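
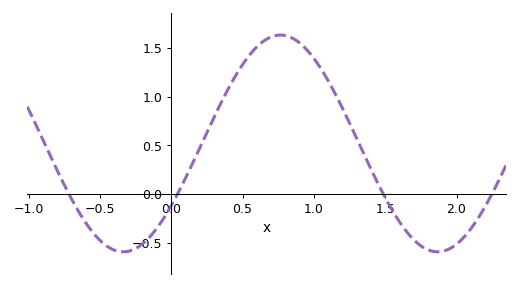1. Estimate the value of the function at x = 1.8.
-0.57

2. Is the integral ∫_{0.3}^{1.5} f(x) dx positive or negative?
positive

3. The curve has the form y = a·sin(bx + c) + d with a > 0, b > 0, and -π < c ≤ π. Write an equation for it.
y = 1.11sin(2.85x - 0.61) + 0.52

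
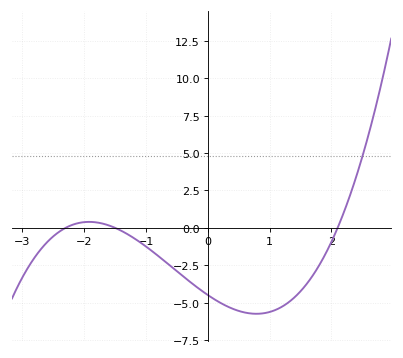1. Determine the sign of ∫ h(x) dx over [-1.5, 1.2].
negative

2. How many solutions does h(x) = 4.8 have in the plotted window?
1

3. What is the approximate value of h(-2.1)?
0.5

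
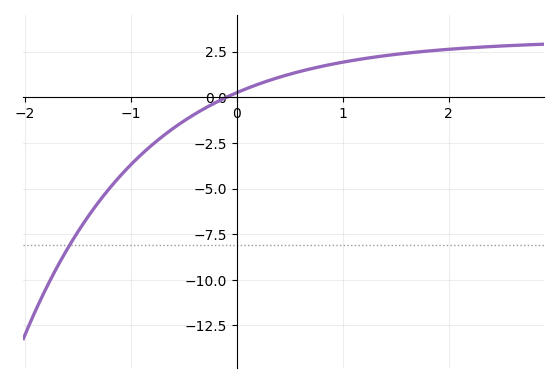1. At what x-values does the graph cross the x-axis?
-0.1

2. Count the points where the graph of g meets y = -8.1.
1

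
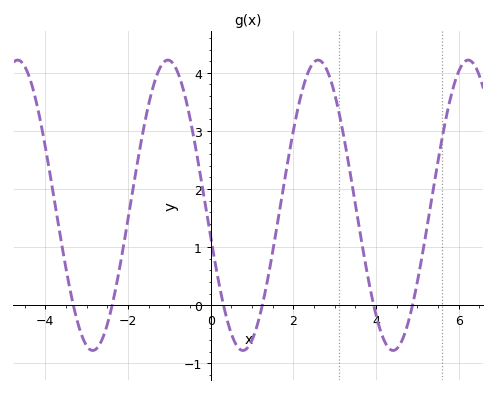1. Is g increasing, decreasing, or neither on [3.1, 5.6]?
neither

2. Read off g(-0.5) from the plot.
3.22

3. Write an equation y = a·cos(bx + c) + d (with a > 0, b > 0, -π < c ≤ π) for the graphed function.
y = 2.5cos(1.73x + 1.79) + 1.72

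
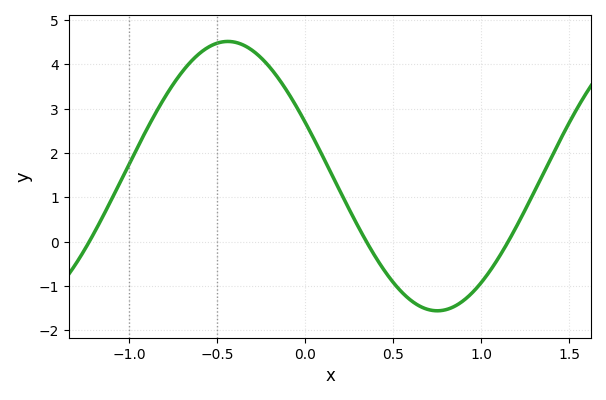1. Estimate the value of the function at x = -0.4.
4.5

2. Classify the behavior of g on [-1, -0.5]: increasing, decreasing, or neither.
increasing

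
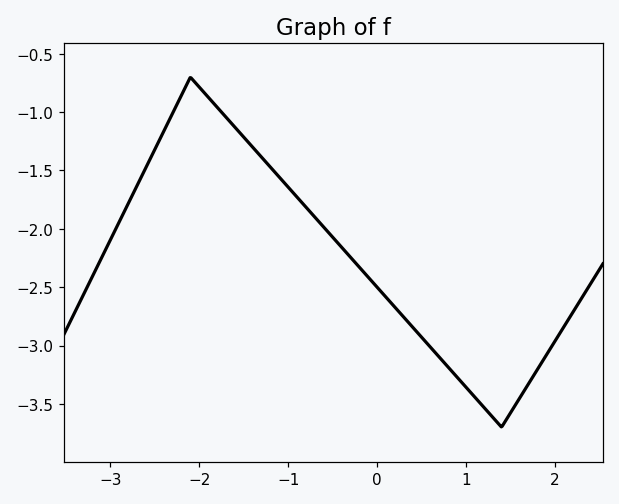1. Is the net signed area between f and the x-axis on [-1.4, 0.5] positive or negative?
negative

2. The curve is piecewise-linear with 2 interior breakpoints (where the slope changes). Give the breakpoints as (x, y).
(-2.1, -0.7); (1.4, -3.7)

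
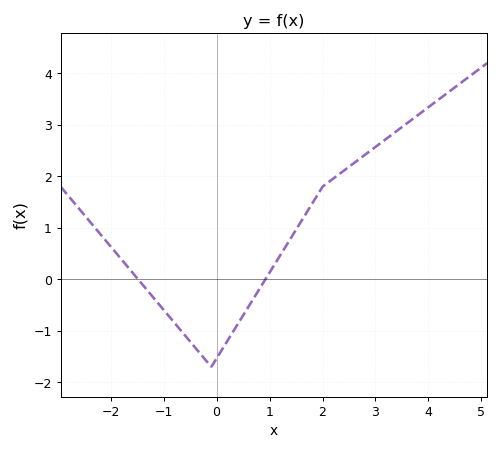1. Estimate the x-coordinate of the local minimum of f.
-0.102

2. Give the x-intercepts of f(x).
-1.48, 0.92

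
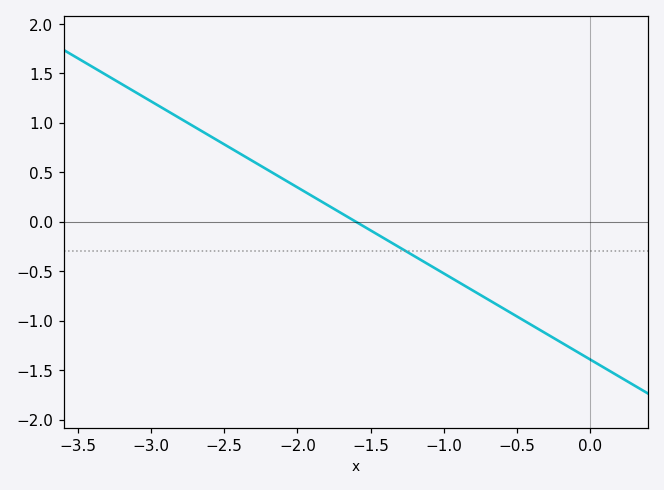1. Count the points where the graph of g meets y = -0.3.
1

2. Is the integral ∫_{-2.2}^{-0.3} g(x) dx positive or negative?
negative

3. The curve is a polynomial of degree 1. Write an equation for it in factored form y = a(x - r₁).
y = -0.87(x + 1.6)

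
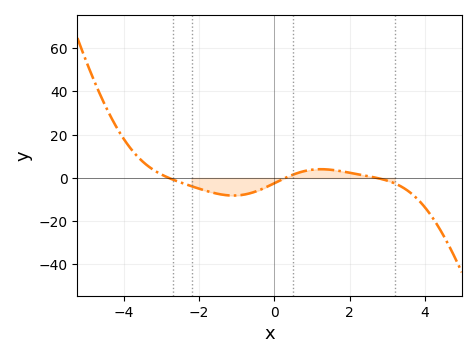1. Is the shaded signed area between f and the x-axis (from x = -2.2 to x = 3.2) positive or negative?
negative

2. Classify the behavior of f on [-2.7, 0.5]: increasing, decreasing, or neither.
neither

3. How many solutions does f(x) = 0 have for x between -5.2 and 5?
3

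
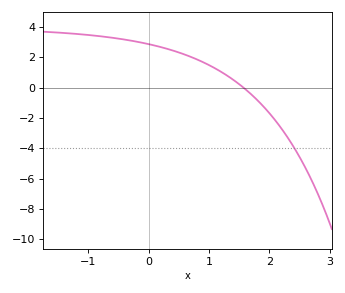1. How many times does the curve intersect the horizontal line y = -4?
1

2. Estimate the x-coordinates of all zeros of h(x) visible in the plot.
1.57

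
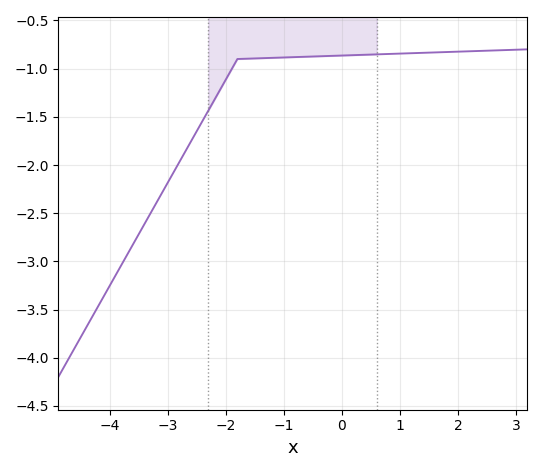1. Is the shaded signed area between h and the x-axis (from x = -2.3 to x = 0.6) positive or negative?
negative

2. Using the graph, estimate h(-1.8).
-0.9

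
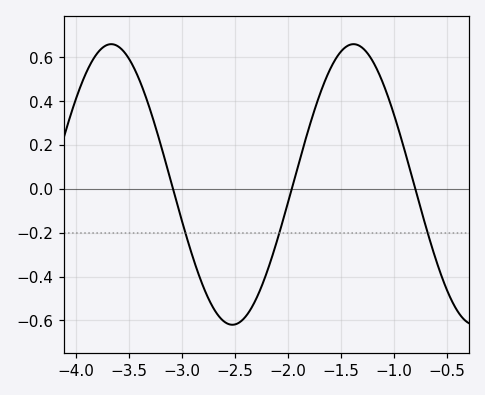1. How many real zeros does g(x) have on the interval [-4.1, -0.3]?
3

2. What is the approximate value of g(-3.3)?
0.36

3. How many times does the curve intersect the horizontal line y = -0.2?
3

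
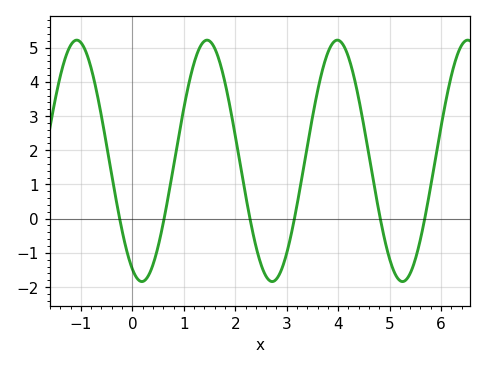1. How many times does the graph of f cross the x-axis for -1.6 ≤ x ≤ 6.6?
6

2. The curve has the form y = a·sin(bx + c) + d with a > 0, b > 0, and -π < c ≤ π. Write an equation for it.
y = 3.53sin(2.5x - 2) + 1.69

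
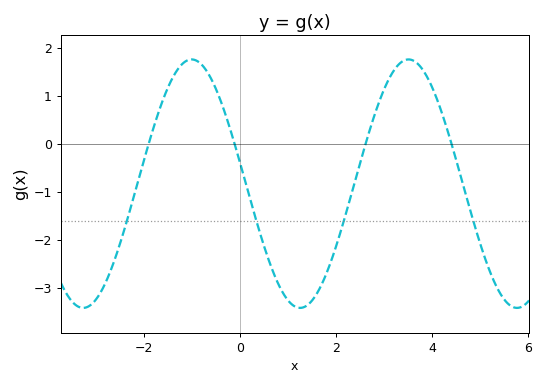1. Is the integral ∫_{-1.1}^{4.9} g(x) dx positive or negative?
negative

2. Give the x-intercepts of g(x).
-1.9, -0.113, 2.62, 4.41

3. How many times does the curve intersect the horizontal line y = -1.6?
4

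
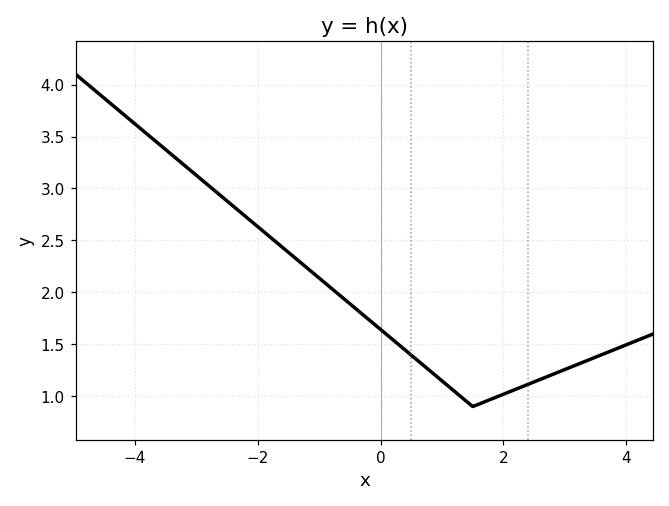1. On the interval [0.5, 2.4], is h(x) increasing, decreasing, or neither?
neither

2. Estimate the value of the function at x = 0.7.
1.3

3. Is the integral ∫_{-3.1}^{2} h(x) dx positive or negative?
positive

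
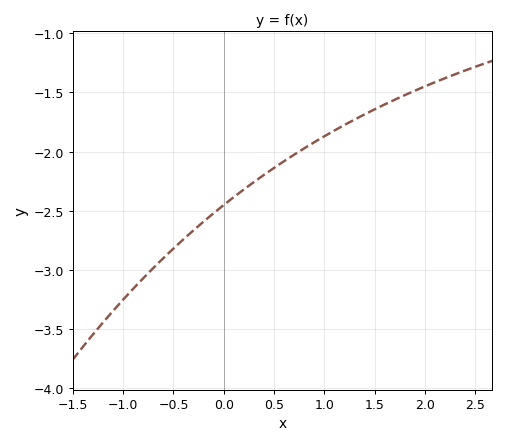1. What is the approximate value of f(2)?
-1.45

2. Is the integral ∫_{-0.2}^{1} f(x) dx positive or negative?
negative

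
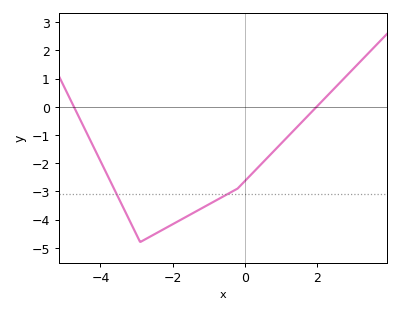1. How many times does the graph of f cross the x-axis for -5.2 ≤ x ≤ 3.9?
2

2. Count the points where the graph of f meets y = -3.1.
2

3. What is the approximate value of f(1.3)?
-0.911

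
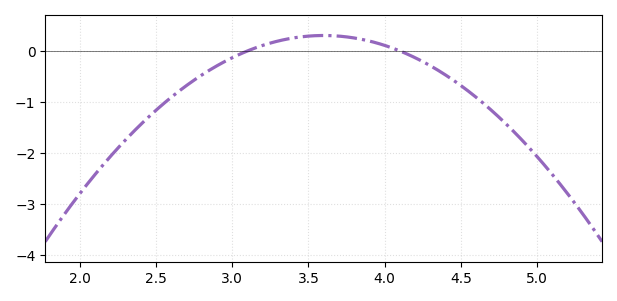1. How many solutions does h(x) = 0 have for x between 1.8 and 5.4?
2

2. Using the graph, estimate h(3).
-0.133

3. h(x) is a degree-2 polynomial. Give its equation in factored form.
y = -1.21(x - 3.1)(x - 4.1)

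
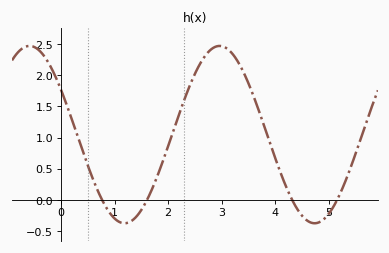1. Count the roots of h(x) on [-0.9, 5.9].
4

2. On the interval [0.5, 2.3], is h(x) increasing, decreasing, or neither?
neither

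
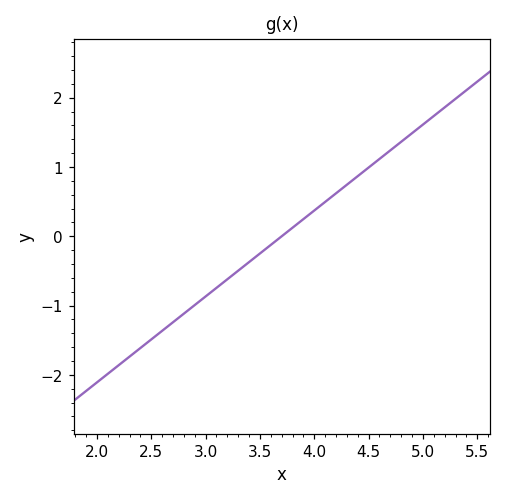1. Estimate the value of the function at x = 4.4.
0.9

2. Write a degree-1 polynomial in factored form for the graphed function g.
y = 1.24(x - 3.7)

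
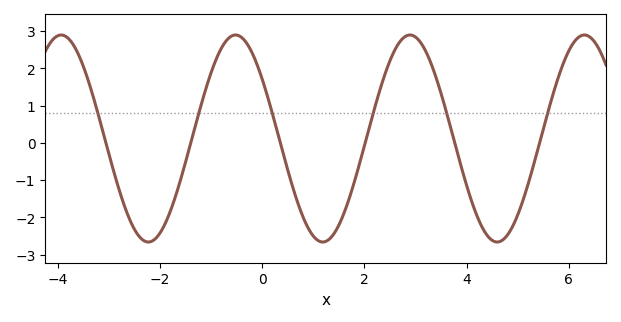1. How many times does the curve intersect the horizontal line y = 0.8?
6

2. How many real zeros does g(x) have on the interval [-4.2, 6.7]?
6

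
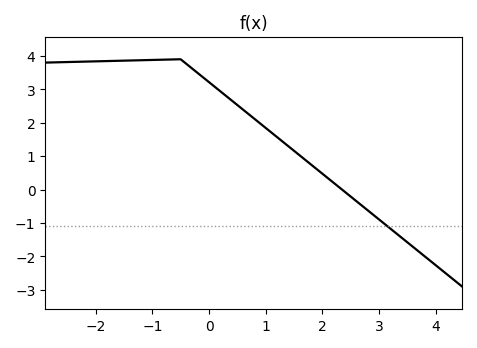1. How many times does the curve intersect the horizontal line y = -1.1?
1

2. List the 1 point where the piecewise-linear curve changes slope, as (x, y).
(-0.5, 3.9)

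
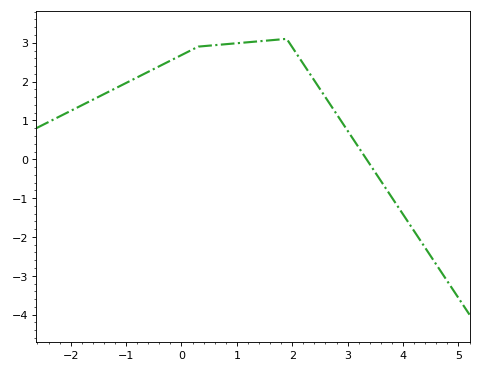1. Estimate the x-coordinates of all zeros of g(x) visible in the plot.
3.34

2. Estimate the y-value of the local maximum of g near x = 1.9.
3.1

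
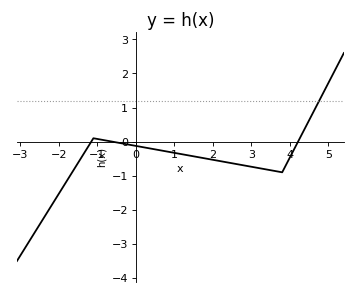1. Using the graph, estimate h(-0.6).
0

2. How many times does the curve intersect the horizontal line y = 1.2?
1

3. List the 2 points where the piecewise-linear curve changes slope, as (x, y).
(-1.1, 0.1); (3.8, -0.9)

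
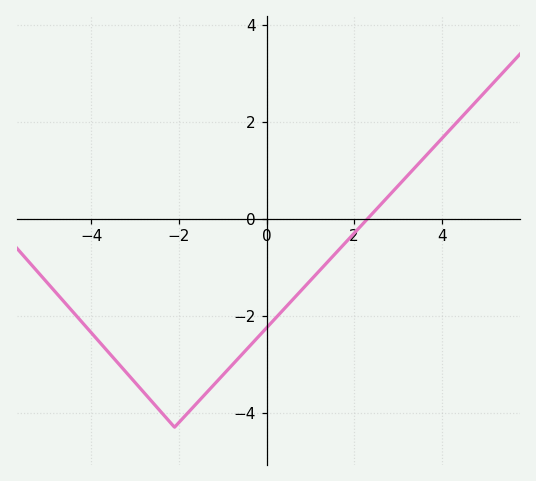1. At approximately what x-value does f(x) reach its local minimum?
-2.2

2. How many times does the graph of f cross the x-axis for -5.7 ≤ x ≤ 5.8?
1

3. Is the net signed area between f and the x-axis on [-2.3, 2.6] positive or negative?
negative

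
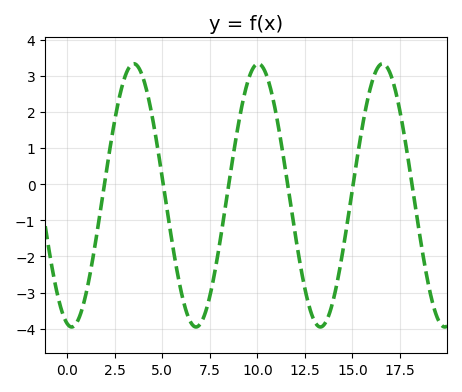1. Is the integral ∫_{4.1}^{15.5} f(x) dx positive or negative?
negative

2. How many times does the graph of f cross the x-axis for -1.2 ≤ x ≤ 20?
6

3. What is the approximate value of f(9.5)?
2.84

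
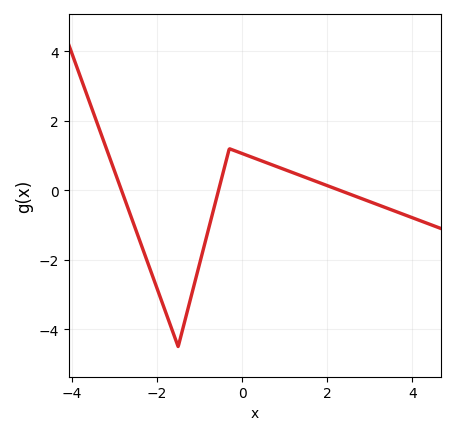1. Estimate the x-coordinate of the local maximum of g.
-0.297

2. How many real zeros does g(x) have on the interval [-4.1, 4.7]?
3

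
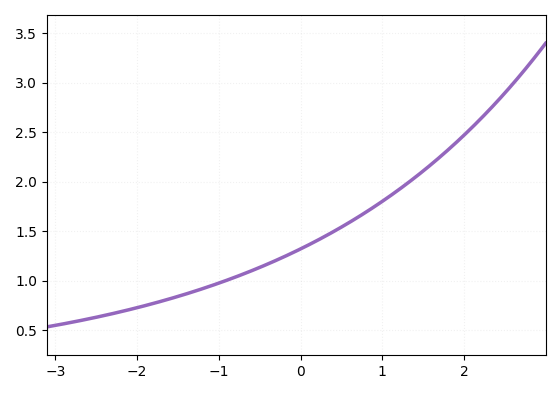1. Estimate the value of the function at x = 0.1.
1.36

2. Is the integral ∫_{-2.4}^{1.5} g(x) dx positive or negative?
positive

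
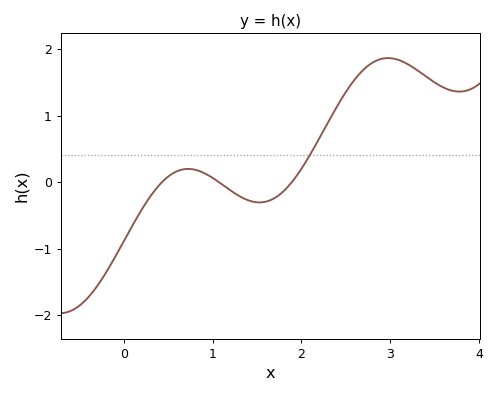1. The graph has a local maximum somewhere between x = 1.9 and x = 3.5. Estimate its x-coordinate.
3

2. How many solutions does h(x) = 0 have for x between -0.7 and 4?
3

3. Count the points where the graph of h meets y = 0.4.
1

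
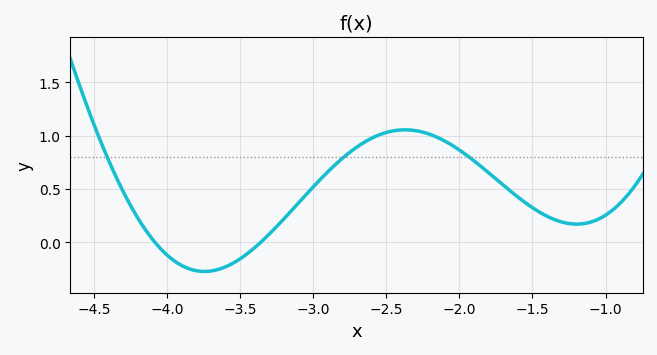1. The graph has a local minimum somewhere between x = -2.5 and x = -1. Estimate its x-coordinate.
-1.2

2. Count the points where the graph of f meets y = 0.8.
3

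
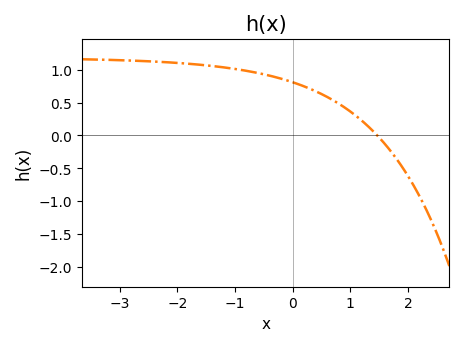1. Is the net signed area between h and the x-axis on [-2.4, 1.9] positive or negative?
positive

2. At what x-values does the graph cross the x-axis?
1.5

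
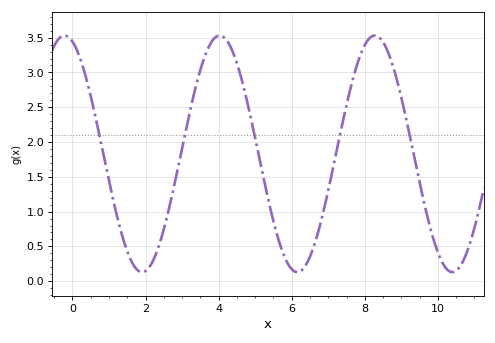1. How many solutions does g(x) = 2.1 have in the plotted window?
5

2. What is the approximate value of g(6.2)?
0.15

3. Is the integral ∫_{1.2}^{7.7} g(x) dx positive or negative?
positive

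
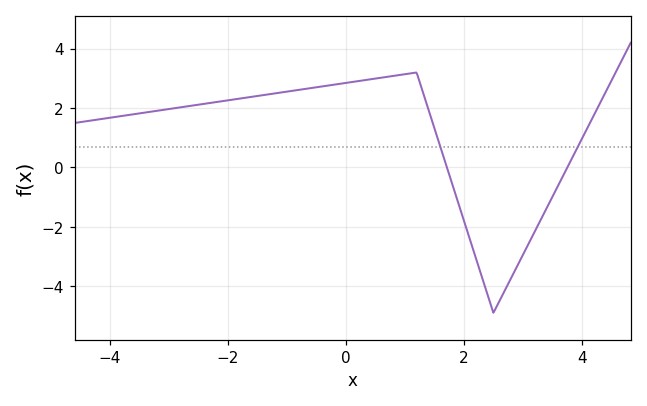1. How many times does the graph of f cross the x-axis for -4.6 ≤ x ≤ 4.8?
2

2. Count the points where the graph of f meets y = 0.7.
2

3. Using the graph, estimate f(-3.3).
1.88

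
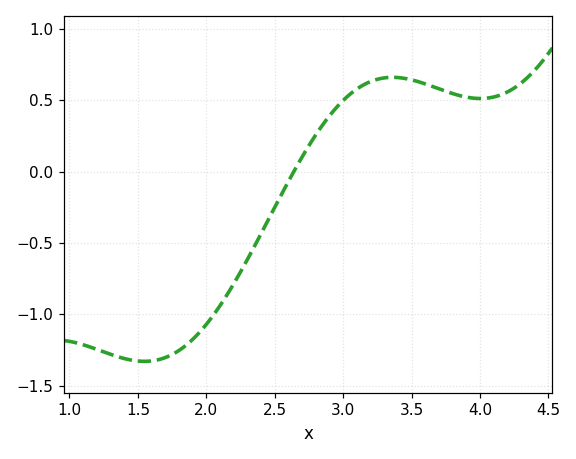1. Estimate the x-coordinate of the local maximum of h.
3.35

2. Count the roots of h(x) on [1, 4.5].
1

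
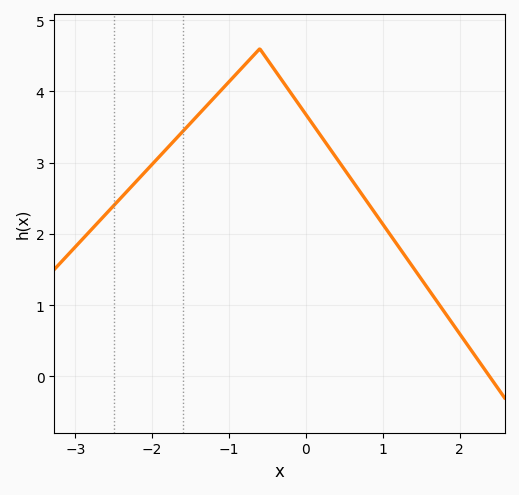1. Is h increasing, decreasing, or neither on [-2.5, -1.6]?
increasing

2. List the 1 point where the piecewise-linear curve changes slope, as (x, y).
(-0.6, 4.6)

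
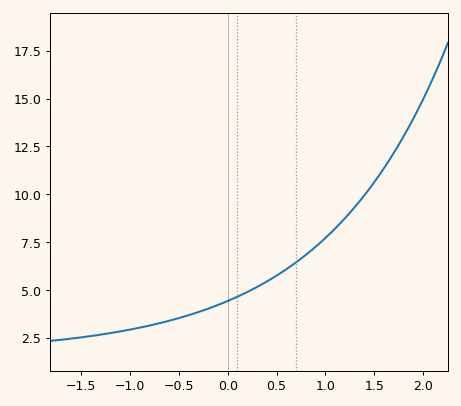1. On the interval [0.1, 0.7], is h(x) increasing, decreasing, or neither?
increasing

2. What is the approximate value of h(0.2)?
4.8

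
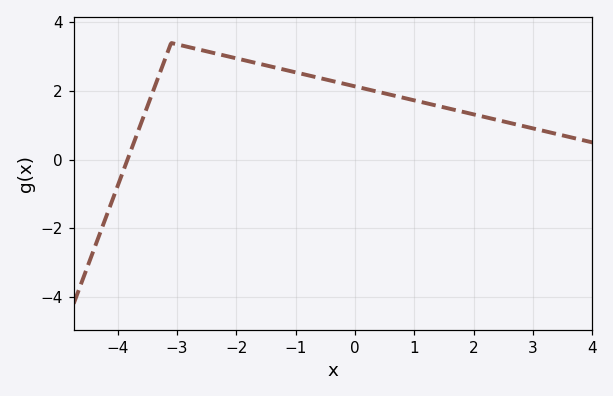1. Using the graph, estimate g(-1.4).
2.8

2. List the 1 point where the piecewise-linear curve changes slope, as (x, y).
(-3.1, 3.4)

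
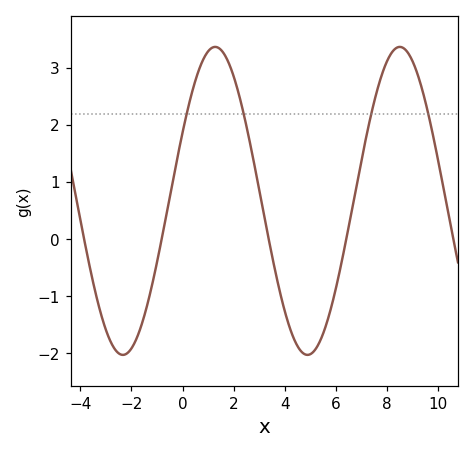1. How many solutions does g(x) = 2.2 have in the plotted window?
4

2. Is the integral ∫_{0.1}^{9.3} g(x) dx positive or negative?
positive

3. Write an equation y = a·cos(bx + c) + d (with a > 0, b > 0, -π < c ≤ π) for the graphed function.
y = 2.7cos(0.87x - 1.11) + 0.67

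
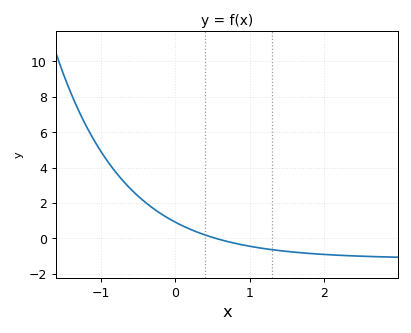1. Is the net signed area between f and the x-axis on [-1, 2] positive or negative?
positive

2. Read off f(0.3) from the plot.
0.347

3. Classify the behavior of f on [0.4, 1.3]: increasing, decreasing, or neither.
decreasing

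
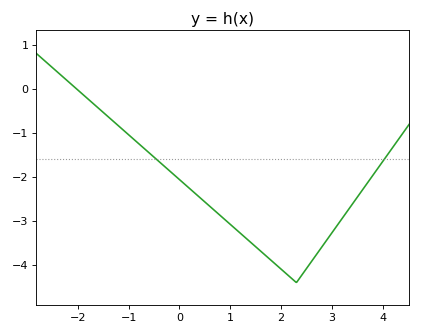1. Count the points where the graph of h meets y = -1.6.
2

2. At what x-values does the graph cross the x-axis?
-2.03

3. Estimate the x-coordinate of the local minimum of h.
2.3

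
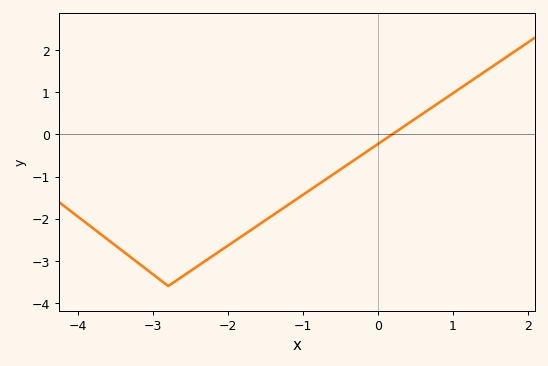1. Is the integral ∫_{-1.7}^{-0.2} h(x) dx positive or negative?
negative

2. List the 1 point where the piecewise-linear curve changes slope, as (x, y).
(-2.8, -3.6)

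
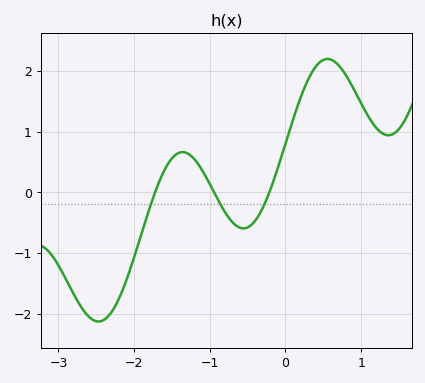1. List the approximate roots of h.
-1.7, -0.9, -0.2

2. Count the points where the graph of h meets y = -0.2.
3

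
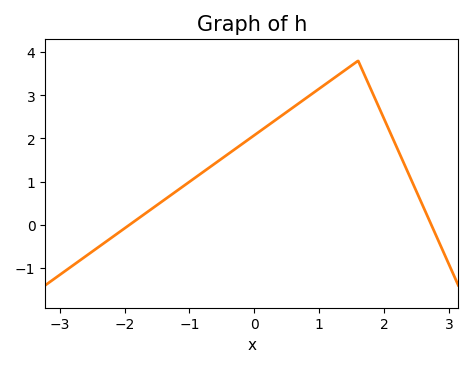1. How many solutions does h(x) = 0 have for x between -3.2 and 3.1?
2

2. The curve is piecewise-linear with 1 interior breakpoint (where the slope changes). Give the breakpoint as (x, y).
(1.6, 3.8)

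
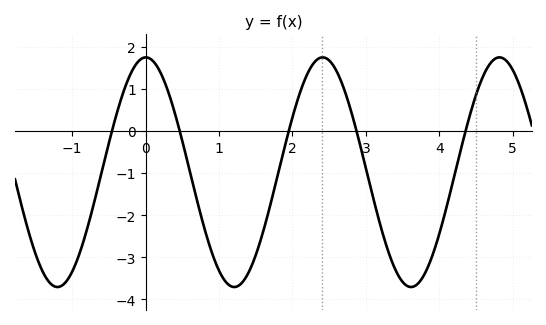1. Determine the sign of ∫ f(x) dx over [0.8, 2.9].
negative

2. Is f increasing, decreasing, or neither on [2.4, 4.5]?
neither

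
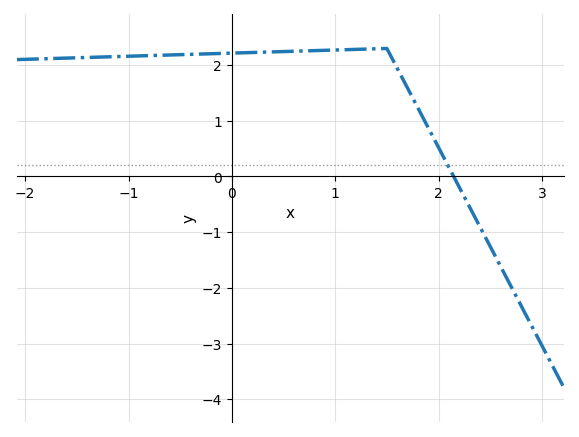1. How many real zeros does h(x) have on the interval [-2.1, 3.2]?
1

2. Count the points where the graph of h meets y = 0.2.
1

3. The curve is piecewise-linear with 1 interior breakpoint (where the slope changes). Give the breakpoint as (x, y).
(1.5, 2.3)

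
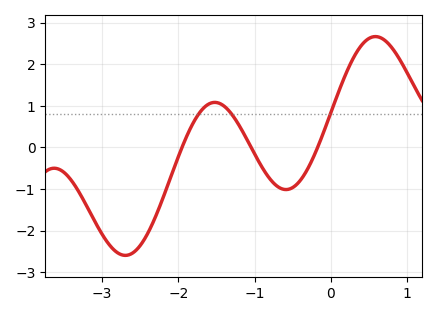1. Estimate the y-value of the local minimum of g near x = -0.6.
-1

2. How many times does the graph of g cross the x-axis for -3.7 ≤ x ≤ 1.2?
3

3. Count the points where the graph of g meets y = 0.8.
3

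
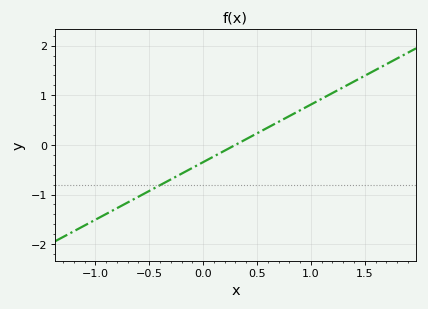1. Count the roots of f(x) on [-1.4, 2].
1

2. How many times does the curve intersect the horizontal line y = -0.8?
1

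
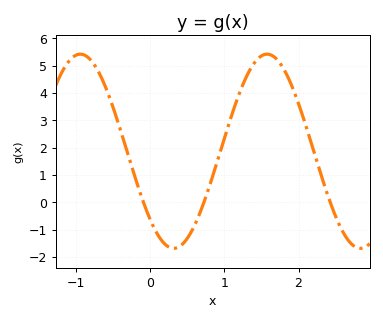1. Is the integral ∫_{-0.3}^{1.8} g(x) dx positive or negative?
positive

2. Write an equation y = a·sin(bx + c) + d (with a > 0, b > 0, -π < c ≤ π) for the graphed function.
y = 3.55sin(2.5x - 2.37) + 1.87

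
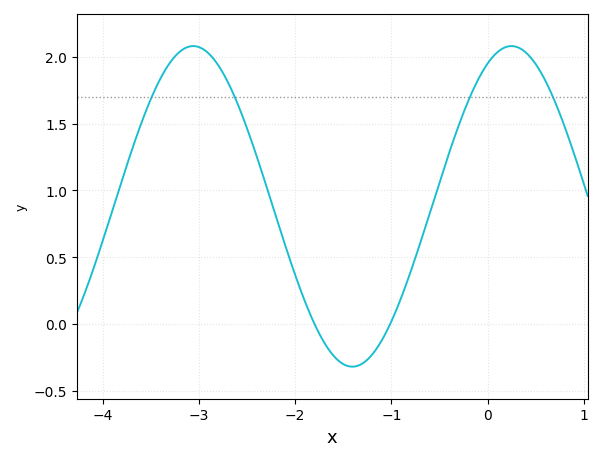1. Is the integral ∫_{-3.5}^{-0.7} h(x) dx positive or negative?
positive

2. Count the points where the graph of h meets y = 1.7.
4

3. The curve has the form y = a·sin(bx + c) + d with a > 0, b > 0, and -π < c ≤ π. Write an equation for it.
y = 1.2sin(1.9x + 1.1) + 0.88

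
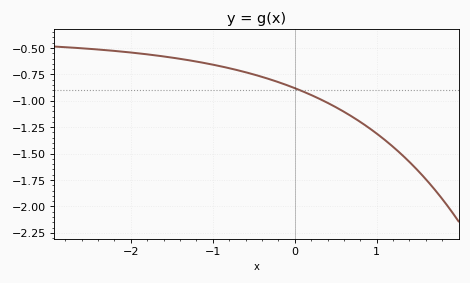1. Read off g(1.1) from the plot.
-1.37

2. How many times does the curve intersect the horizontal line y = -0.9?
1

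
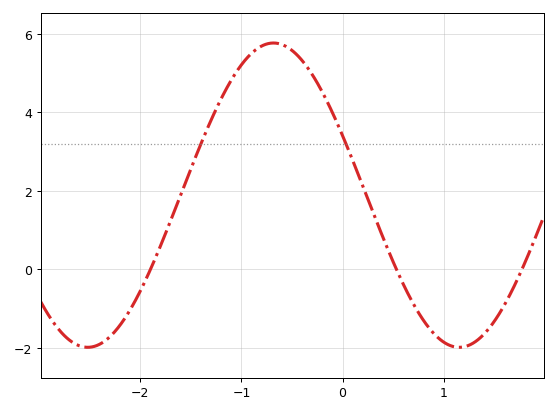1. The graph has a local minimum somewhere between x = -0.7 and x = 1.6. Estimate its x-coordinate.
1.15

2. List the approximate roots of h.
-1.9, 0.532, 1.77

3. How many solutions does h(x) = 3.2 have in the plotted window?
2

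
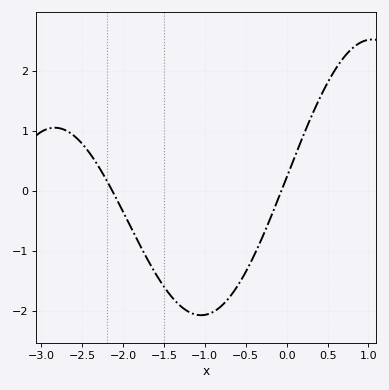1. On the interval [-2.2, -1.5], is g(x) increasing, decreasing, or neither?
decreasing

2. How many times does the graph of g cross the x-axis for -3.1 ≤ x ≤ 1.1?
2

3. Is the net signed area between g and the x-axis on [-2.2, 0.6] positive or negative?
negative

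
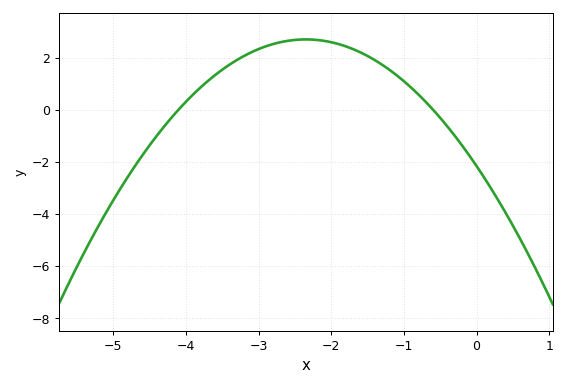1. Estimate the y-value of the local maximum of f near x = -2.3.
2.6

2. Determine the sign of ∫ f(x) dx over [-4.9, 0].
positive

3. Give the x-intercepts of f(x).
-4.1, -0.6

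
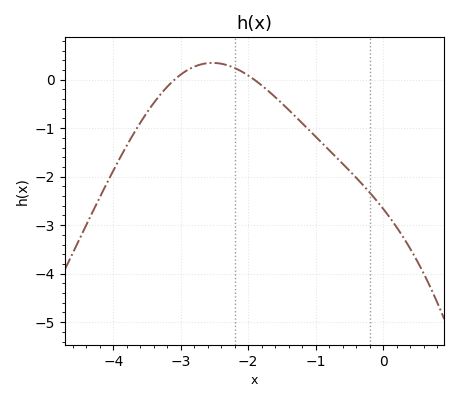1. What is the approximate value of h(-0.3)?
-2.2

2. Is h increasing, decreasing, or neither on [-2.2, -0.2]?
decreasing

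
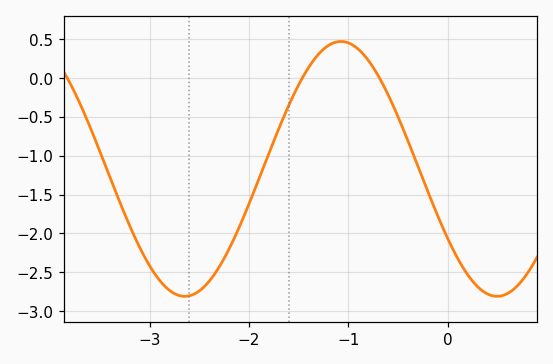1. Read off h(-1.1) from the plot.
0.45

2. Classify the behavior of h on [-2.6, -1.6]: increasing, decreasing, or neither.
increasing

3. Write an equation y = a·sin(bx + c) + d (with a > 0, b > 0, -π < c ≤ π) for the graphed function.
y = 1.64sin(2x - 2.6) - 1.17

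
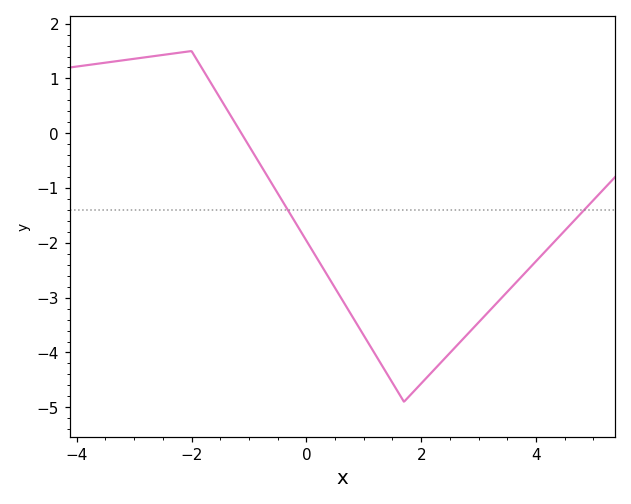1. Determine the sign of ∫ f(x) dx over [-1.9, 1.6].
negative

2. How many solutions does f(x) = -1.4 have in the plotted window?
2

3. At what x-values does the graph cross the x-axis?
-1.13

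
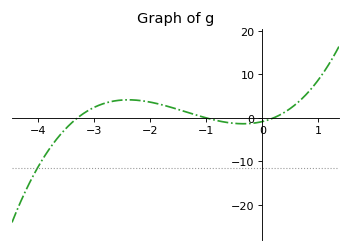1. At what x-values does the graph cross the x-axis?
-3.3, -1, 0.2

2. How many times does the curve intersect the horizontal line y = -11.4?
1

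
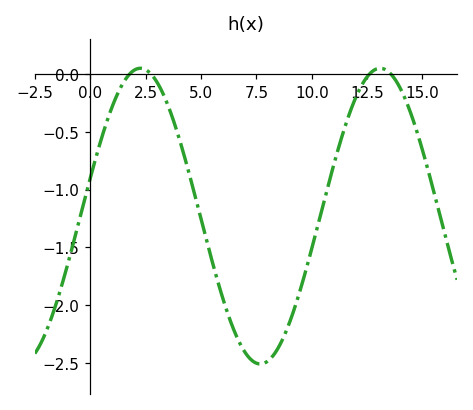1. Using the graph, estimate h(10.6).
-1.07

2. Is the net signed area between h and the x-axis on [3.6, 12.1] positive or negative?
negative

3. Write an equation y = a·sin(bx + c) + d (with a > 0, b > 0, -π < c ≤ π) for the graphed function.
y = 1.28sin(0.58x + 0.26) - 1.23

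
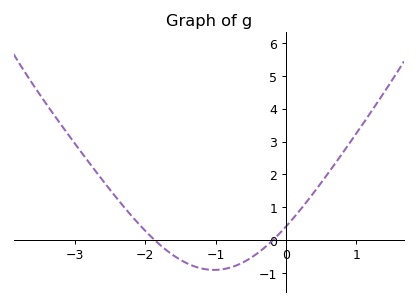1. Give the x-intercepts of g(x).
-1.86, -0.186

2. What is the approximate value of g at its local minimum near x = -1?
-0.906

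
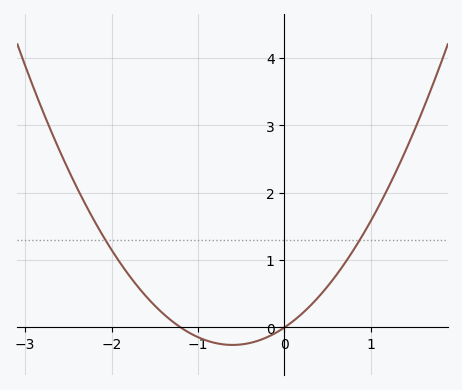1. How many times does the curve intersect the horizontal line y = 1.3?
2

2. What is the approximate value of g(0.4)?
0.5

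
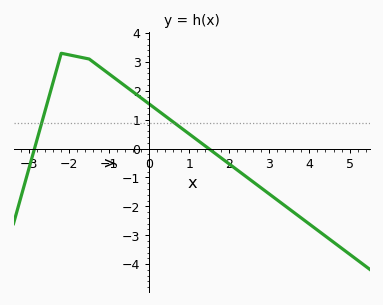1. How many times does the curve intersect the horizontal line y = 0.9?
2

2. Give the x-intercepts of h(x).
-2.87, 1.48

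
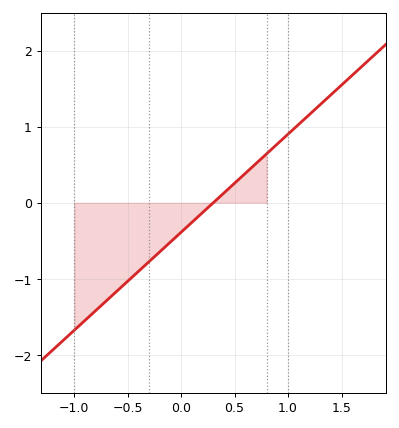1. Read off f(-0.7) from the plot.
-1.29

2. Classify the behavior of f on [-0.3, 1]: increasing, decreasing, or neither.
increasing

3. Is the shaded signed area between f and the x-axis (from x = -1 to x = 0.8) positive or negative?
negative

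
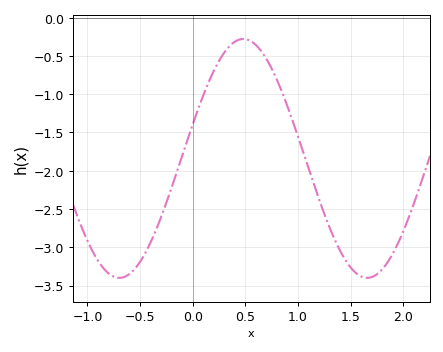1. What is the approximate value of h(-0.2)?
-2.2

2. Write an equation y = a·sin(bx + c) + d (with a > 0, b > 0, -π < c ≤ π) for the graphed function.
y = 1.56sin(2.7x + 0.29) - 1.84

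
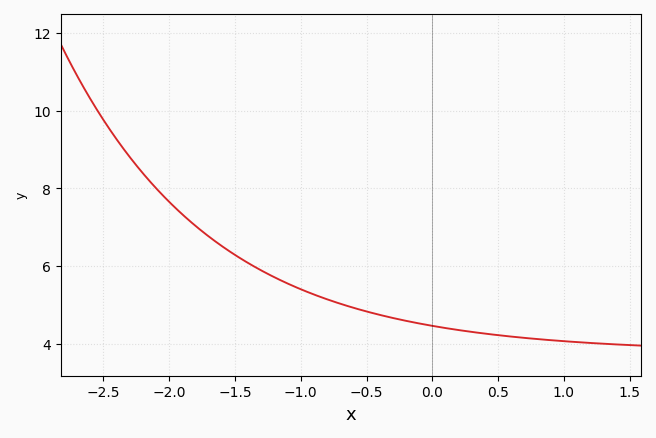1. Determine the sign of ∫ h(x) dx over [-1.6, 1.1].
positive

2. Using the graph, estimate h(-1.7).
6.76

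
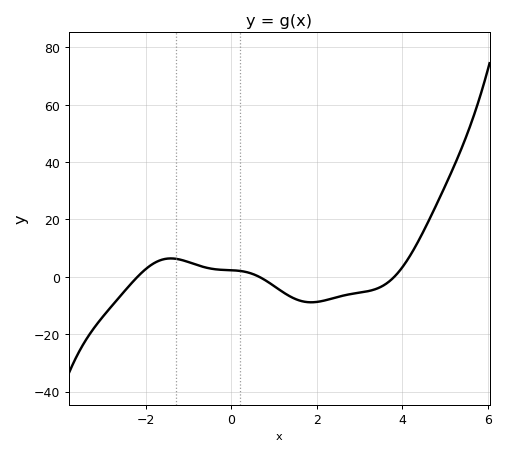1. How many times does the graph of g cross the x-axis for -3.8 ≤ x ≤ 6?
3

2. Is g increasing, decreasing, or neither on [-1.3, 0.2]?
decreasing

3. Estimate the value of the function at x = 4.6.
19.1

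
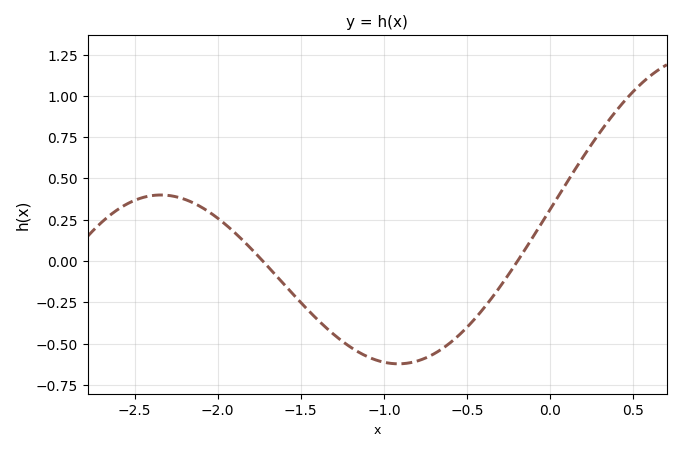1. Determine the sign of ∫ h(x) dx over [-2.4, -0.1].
negative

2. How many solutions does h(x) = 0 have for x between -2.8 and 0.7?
2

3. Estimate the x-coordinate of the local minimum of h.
-0.9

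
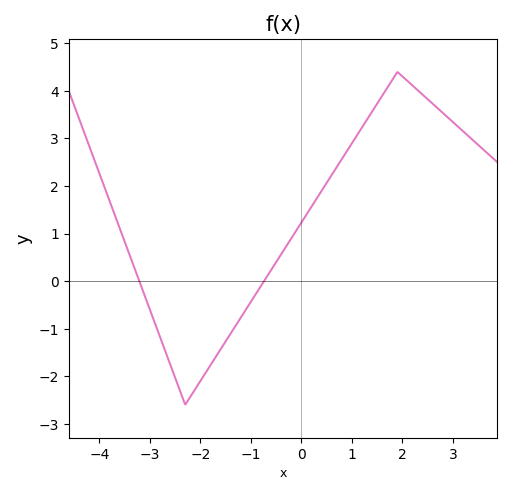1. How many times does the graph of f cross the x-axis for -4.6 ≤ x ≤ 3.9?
2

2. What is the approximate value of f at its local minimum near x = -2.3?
-2.6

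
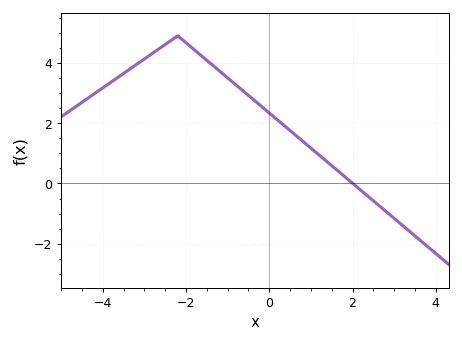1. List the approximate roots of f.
2.01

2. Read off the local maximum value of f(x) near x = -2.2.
4.9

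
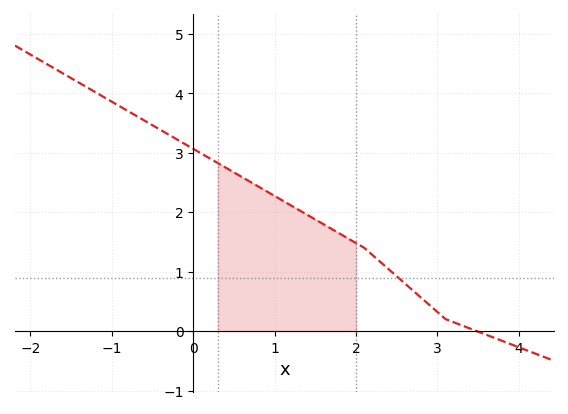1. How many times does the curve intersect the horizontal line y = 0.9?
1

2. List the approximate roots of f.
3.5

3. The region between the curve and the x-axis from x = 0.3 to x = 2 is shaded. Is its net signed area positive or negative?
positive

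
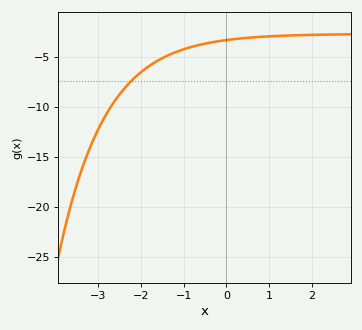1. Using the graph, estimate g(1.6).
-3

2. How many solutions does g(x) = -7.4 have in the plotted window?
1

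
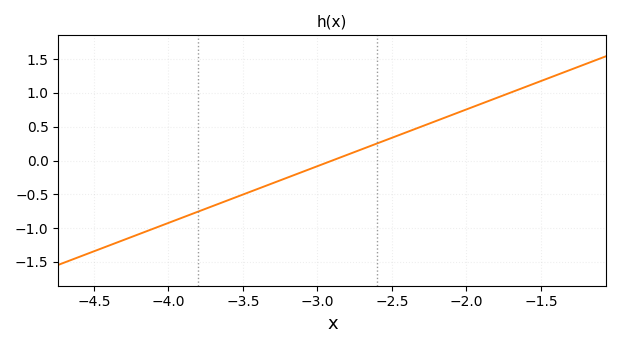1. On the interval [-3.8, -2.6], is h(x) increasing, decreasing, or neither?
increasing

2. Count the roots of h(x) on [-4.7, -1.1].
1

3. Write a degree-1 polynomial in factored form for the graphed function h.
y = 0.84(x + 2.9)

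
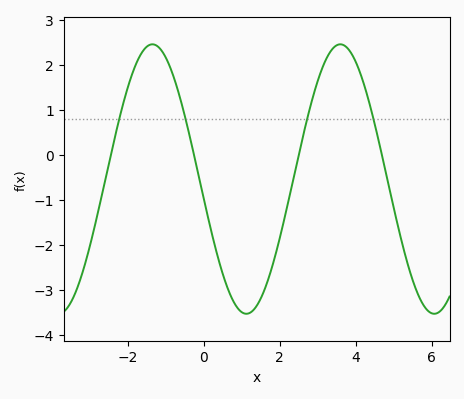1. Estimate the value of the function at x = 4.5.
0.7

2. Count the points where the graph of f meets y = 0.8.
4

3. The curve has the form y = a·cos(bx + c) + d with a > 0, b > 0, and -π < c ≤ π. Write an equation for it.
y = 2.99cos(1.3x + 1.7) - 0.54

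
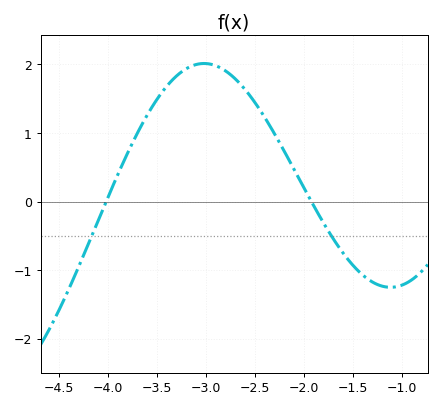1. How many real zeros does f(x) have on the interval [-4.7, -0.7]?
2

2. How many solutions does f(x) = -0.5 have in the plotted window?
2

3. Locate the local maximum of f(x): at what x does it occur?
-3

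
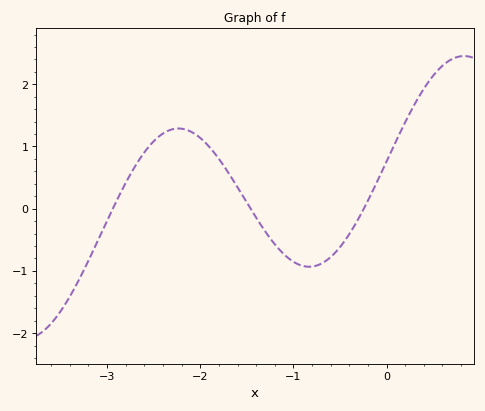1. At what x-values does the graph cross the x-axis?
-2.94, -1.46, -0.244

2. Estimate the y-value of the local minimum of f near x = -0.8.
-0.934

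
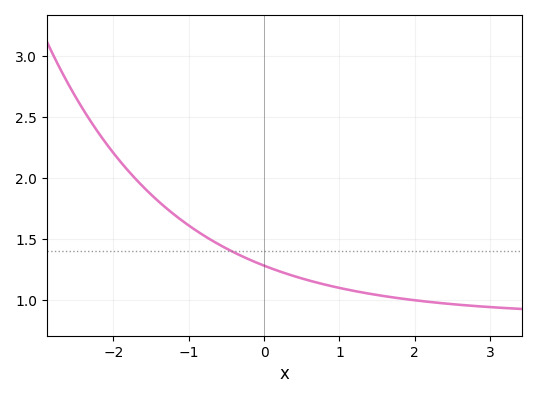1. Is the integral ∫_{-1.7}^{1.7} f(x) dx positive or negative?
positive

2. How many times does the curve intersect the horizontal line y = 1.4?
1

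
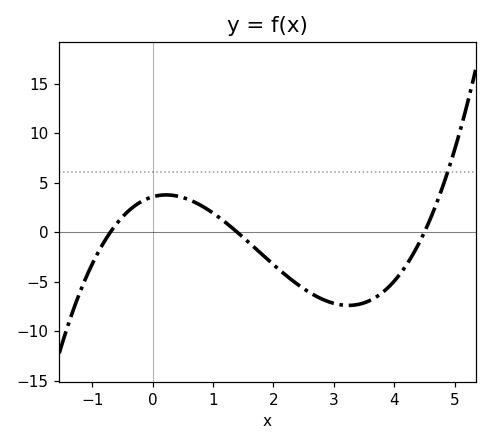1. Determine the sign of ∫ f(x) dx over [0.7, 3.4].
negative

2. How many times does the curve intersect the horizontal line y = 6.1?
1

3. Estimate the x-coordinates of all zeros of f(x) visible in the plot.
-0.7, 1.4, 4.5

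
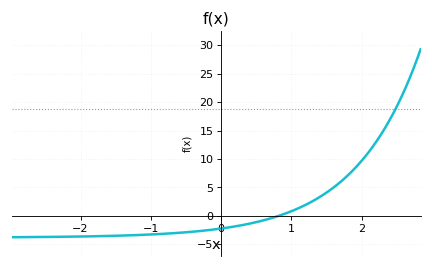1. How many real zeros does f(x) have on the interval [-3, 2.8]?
1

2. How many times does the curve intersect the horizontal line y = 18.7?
1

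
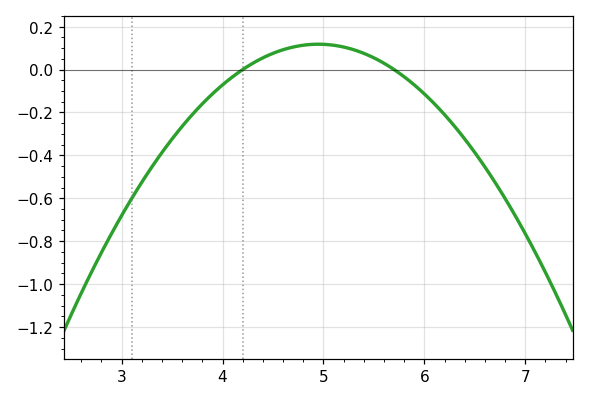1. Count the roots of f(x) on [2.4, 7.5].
2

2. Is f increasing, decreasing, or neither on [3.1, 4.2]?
increasing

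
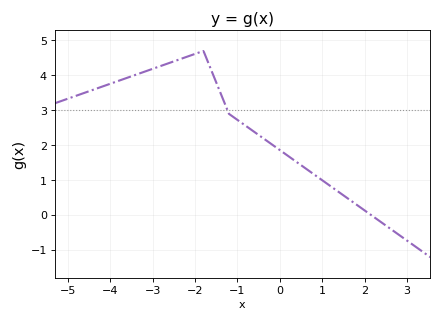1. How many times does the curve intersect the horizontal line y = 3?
1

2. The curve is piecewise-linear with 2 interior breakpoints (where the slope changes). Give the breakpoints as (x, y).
(-1.8, 4.7); (-1.2, 2.9)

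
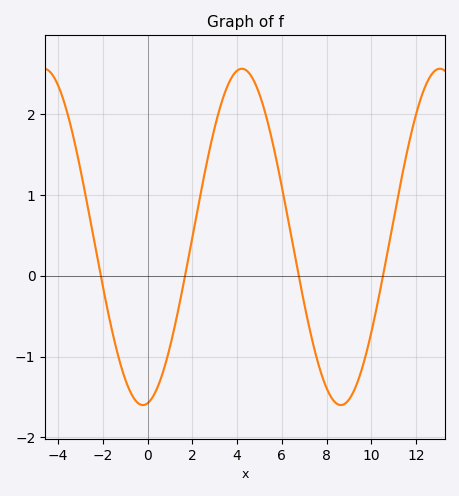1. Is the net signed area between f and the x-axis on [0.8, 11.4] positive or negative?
positive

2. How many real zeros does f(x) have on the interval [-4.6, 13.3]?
4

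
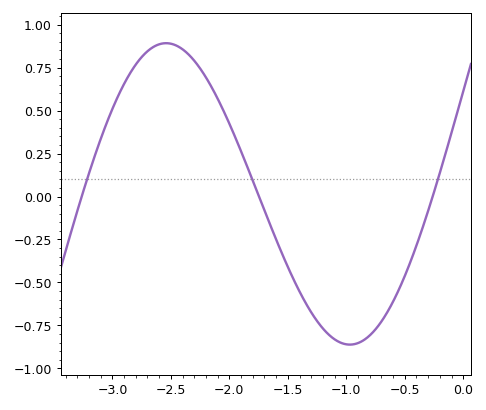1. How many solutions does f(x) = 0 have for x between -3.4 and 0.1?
3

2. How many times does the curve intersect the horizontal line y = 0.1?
3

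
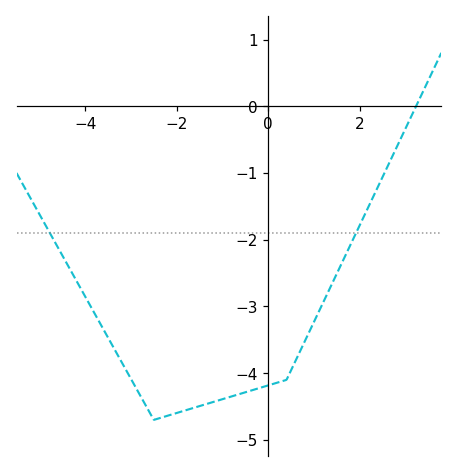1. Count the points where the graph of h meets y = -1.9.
2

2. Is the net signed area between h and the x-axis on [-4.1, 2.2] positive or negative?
negative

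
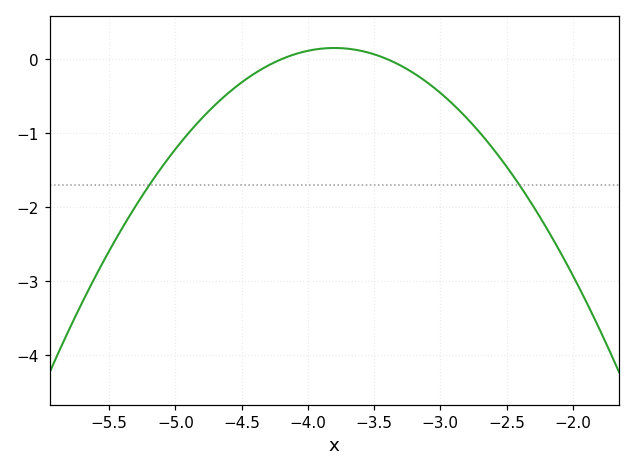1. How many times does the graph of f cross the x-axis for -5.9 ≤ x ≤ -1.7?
2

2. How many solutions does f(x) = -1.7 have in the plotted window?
2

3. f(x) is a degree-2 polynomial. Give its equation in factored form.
y = -0.95(x + 4.2)(x + 3.4)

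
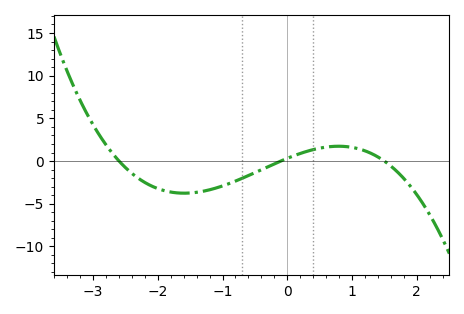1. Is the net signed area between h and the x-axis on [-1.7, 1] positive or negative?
negative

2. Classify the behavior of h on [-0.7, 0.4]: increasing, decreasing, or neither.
increasing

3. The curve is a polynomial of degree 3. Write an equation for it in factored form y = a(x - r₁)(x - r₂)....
y = -0.81(x + 2.6)(x + 0.1)(x - 1.5)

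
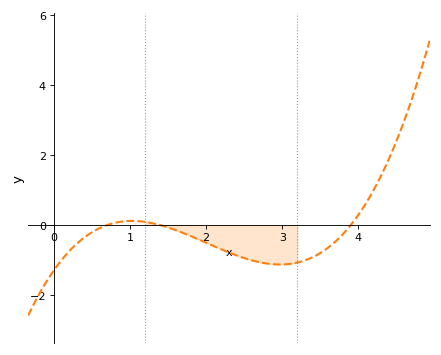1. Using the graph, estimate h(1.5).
-0.065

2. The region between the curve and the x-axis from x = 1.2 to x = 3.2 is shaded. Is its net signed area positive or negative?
negative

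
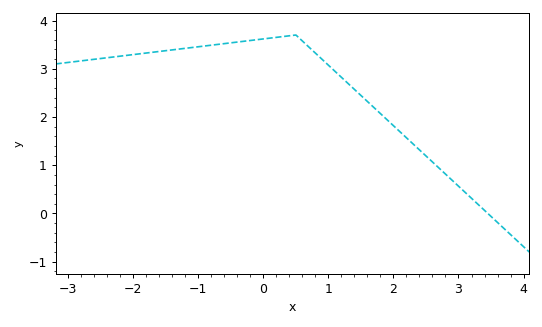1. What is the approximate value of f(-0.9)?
3.47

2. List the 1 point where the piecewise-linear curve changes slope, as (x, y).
(0.5, 3.7)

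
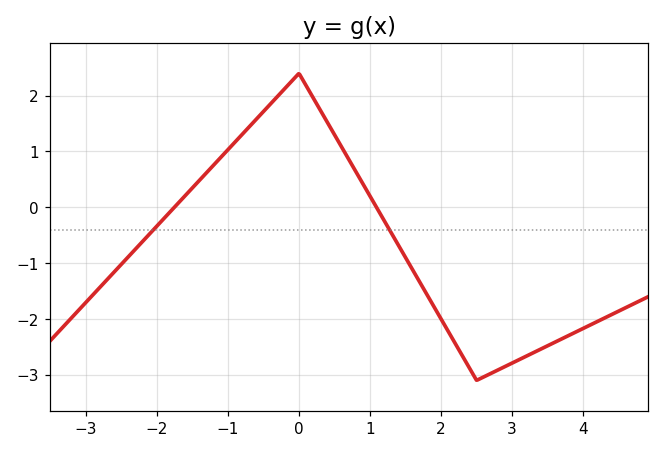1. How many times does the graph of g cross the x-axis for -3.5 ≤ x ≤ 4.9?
2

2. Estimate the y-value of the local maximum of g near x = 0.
2.4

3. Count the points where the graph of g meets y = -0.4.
2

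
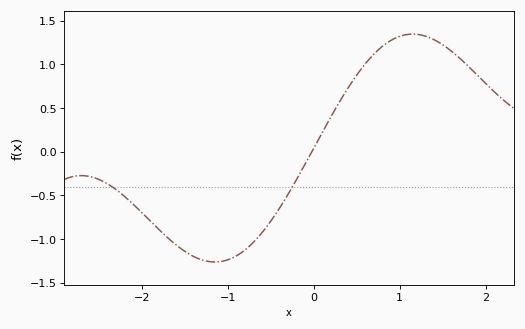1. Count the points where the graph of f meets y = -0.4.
2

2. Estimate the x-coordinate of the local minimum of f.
-1.1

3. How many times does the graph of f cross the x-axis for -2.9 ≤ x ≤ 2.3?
1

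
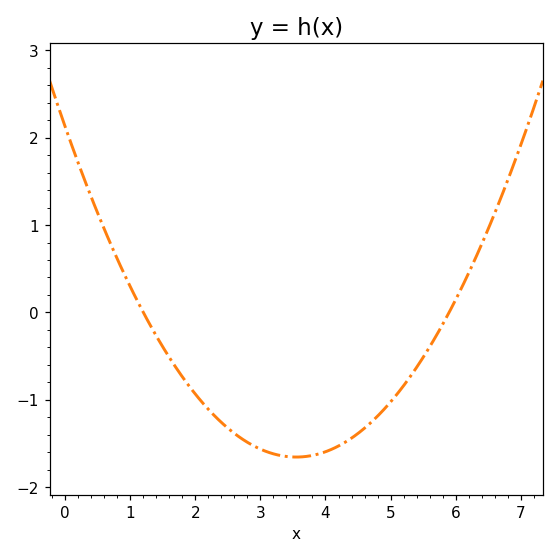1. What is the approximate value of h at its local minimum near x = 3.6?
-1.7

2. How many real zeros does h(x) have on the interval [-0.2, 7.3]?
2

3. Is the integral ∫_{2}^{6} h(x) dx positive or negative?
negative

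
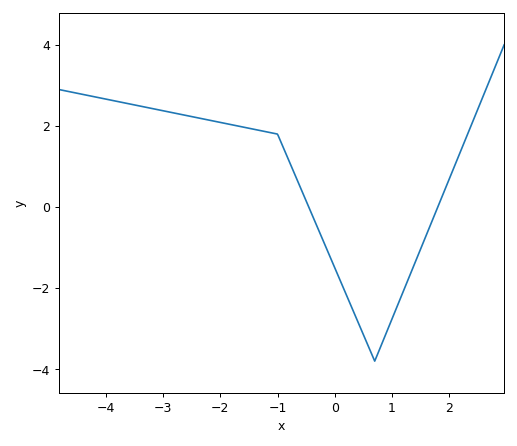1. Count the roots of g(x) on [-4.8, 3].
2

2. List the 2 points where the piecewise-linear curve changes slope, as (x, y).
(-1, 1.8); (0.7, -3.8)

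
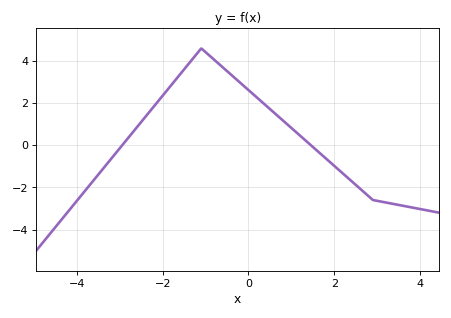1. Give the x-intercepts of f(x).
-3, 1.4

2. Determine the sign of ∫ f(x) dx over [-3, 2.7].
positive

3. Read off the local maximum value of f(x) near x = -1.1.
4.6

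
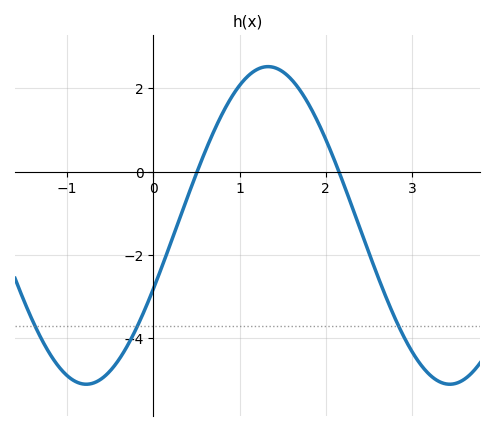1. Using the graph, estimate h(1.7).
1.96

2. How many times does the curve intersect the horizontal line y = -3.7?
3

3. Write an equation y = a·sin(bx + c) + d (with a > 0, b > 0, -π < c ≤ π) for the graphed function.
y = 3.81sin(1.49x - 0.412) - 1.29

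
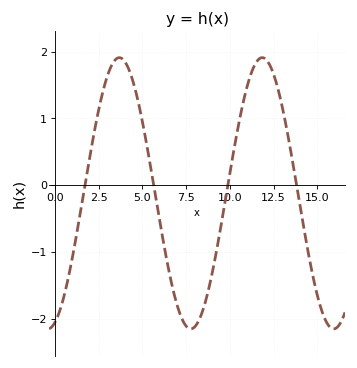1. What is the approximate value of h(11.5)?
1.8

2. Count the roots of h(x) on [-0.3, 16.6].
4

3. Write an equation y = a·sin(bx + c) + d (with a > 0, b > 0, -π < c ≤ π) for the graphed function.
y = 2.03sin(0.77x - 1.3) - 0.12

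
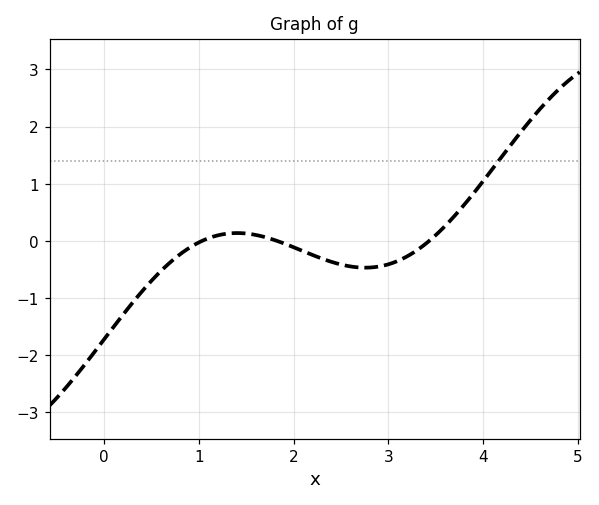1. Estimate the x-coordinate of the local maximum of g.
1.4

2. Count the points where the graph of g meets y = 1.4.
1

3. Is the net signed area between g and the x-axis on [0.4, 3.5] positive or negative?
negative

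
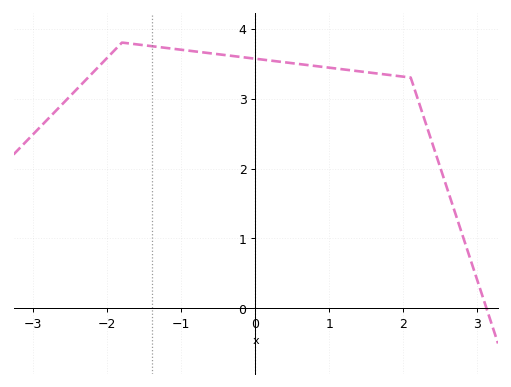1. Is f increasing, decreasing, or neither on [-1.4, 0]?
decreasing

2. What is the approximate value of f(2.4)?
2.33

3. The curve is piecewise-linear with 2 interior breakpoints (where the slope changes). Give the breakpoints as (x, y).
(-1.8, 3.8); (2.1, 3.3)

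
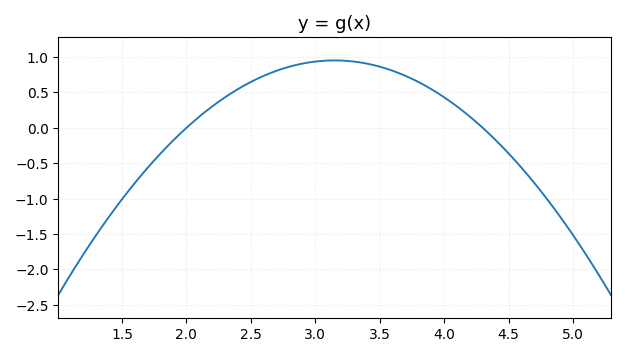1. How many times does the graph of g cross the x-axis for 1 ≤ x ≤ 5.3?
2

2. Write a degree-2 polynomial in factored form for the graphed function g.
y = -0.72(x - 2)(x - 4.3)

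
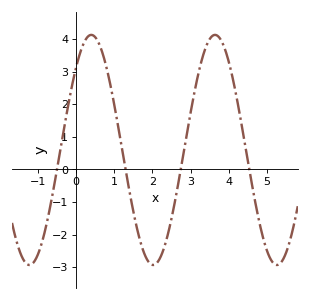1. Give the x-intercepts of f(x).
-0.495, 1.3, 2.74, 4.54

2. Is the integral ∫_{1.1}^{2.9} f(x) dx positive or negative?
negative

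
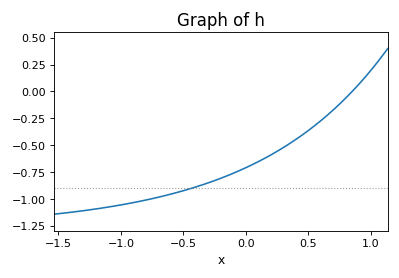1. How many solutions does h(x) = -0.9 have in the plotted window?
1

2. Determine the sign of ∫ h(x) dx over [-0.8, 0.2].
negative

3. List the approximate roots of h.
0.85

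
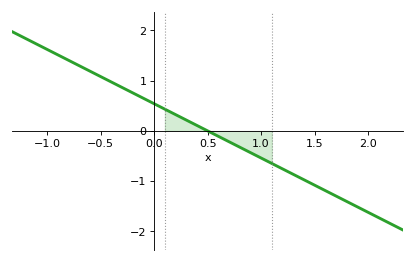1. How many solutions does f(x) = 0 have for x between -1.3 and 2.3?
1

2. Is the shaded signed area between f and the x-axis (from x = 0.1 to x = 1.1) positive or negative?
negative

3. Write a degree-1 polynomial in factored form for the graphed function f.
y = -1.08(x - 0.5)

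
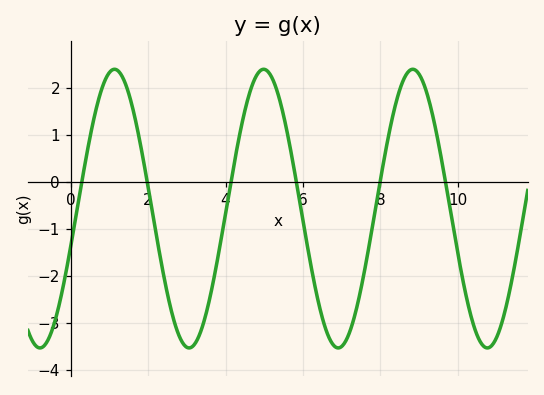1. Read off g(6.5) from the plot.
-2.9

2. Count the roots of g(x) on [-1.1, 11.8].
6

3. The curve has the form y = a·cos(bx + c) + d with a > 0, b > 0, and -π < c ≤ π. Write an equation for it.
y = 2.97cos(1.63x - 1.84) - 0.57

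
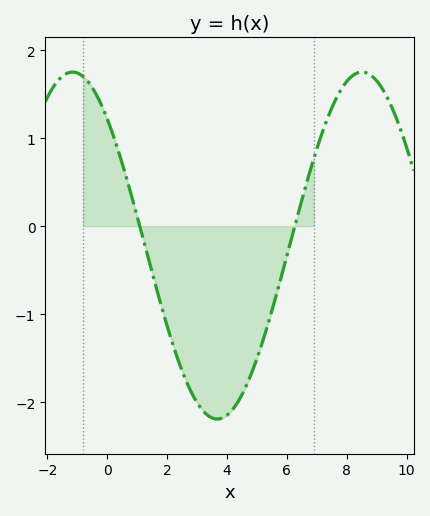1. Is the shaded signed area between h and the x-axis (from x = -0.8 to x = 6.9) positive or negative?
negative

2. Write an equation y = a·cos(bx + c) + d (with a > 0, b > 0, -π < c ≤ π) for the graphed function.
y = 1.97cos(0.65x + 0.75) - 0.22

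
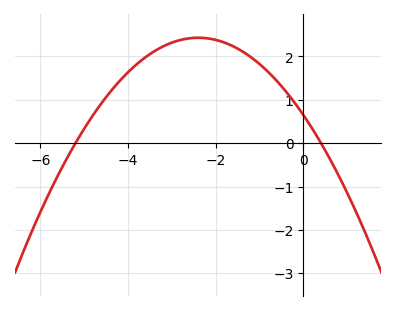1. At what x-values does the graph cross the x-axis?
-5.2, 0.4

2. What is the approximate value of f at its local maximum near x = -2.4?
2.4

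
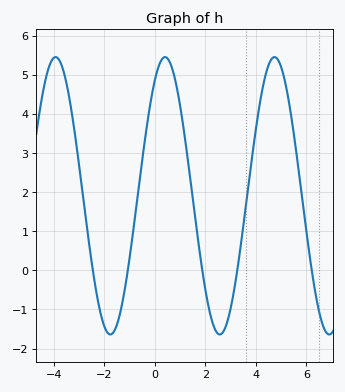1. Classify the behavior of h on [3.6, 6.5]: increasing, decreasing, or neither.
neither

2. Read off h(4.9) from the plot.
5.37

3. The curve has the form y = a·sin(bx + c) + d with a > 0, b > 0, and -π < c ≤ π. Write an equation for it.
y = 3.55sin(1.45x + 0.98) + 1.91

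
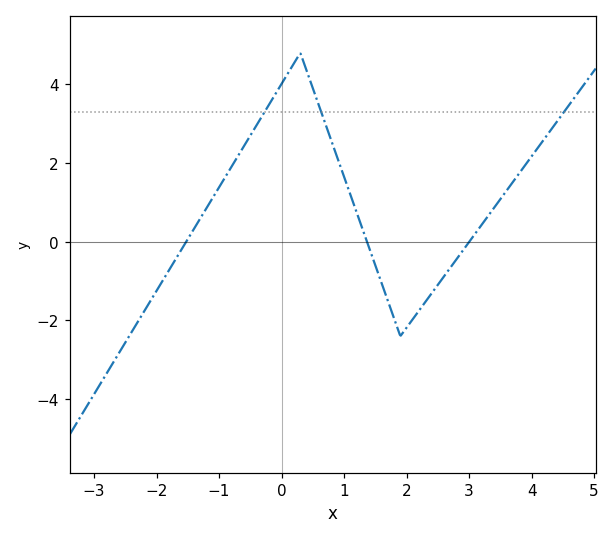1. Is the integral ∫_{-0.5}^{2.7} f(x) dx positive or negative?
positive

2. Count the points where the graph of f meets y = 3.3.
3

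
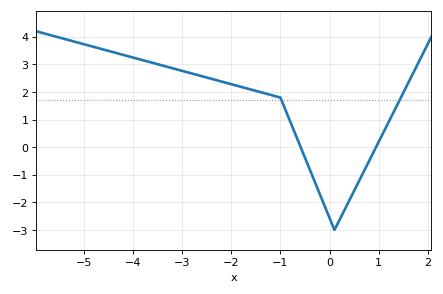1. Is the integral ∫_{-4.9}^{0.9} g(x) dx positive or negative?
positive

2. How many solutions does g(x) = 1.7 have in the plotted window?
2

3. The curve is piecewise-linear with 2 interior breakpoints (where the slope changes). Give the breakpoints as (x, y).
(-1, 1.8); (0.1, -3)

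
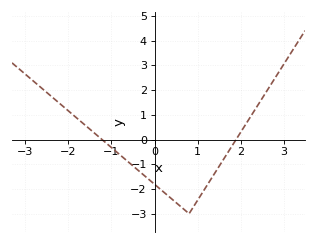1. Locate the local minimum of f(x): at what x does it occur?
0.8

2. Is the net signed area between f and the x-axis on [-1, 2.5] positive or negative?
negative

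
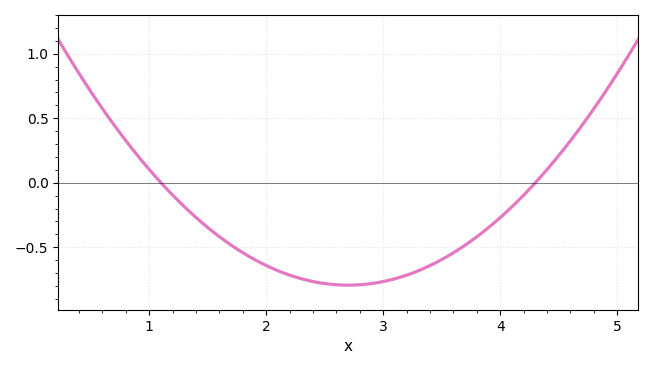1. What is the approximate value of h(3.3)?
-0.7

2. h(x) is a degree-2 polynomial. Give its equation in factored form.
y = 0.31(x - 1.1)(x - 4.3)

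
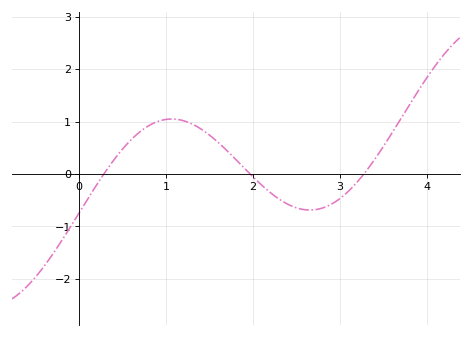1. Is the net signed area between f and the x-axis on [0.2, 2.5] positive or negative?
positive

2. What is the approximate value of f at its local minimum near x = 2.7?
-0.7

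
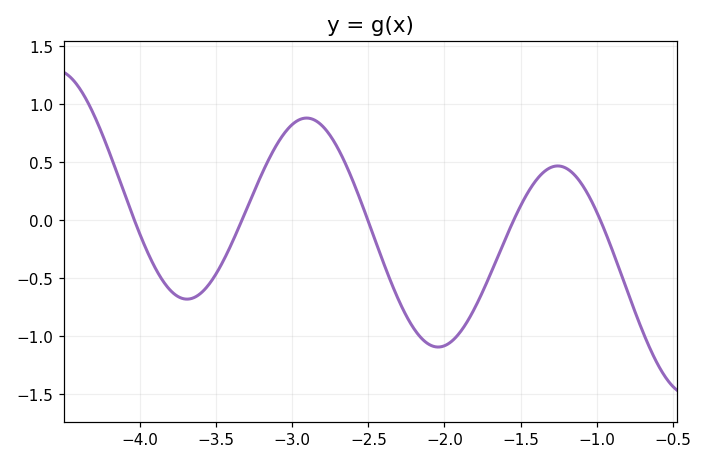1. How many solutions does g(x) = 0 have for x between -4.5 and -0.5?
5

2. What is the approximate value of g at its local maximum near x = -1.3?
0.467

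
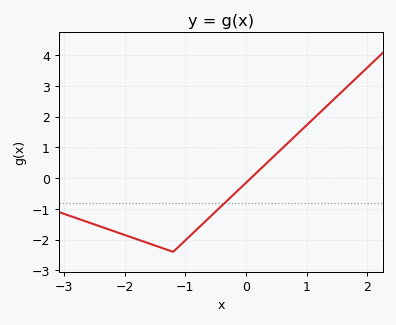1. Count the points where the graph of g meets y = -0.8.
1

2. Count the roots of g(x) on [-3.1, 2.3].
1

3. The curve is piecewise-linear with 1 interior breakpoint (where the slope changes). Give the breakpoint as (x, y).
(-1.2, -2.4)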